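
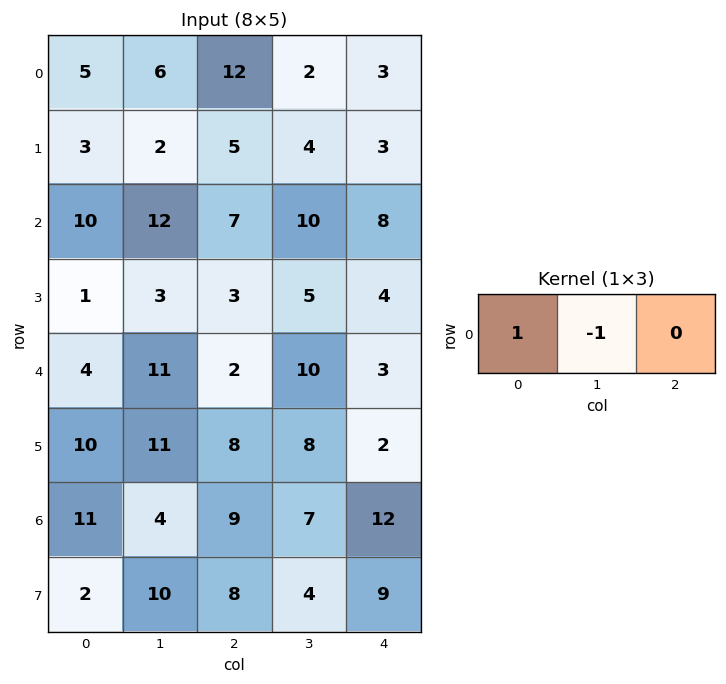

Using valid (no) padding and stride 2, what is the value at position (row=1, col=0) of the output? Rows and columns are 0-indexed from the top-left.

The receptive field on the input at this output position is [10 12 7]. Elementwise product with the kernel and sum: 10·1 + 12·-1.

-2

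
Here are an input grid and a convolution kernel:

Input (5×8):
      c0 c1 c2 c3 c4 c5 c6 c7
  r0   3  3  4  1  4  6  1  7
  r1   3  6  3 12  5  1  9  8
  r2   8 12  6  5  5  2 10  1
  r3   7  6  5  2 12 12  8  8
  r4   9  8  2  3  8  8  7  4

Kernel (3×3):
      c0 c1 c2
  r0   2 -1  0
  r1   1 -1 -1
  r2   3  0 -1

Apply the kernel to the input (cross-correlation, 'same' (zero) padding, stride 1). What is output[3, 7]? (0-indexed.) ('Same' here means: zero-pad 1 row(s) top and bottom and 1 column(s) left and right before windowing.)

The receptive field on the zero-padded input at this output position is [10 1 0 / 8 8 0 / 7 4 0]. Elementwise product with the kernel and sum: 10·2 + 1·-1 + 8·1 + 8·-1 + 0·-1 + 7·3 + 0·-1.

40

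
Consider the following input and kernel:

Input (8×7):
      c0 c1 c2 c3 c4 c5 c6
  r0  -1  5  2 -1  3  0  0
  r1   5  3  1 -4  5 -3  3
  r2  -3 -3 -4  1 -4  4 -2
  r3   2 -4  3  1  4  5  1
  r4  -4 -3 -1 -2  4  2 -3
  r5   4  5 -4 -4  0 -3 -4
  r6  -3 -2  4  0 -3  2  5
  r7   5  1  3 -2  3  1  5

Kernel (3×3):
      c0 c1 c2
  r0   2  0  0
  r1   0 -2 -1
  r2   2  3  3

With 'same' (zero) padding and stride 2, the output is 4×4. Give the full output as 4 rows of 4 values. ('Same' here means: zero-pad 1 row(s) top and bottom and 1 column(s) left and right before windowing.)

Output[0,0]: The receptive field on the zero-padded input at this output position is [0 0 0 / 0 -1 5 / 0 5 3]. Elementwise product with the kernel and sum: 0·2 + -1·-2 + 5·-1 + 0·2 + 5·3 + 3·3.
Output[0,1]: The receptive field on the zero-padded input at this output position is [0 0 0 / 5 2 -1 / 3 1 -4]. Elementwise product with the kernel and sum: 0·2 + 2·-2 + -1·-1 + 3·2 + 1·3 + -4·3.

21 -6 -8 3
3 17 25 11
38 -18 -25 -2
26 7 4 1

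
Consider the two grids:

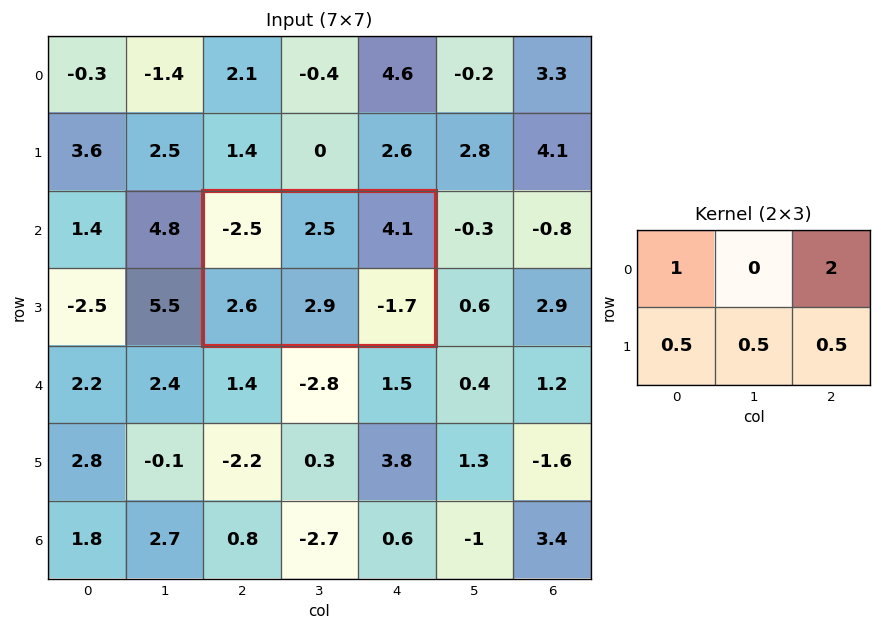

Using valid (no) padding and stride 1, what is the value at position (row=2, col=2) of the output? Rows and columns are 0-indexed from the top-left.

The receptive field on the input at this output position is [-2.5 2.5 4.1 / 2.6 2.9 -1.7]. Elementwise product with the kernel and sum: -2.5·1 + 4.1·2 + 2.6·0.5 + 2.9·0.5 + -1.7·0.5.

7.6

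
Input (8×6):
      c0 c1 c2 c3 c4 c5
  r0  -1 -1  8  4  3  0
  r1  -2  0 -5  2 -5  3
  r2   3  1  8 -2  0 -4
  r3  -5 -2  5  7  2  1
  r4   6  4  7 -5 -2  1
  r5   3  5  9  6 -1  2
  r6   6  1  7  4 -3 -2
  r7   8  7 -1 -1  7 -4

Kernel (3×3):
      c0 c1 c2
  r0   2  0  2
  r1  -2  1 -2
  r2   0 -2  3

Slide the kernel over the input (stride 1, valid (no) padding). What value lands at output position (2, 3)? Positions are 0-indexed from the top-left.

-19

The receptive field on the input at this output position is [-2 0 -4 / 7 2 1 / -5 -2 1]. Elementwise product with the kernel and sum: -2·2 + -4·2 + 7·-2 + 2·1 + 1·-2 + -2·-2 + 1·3.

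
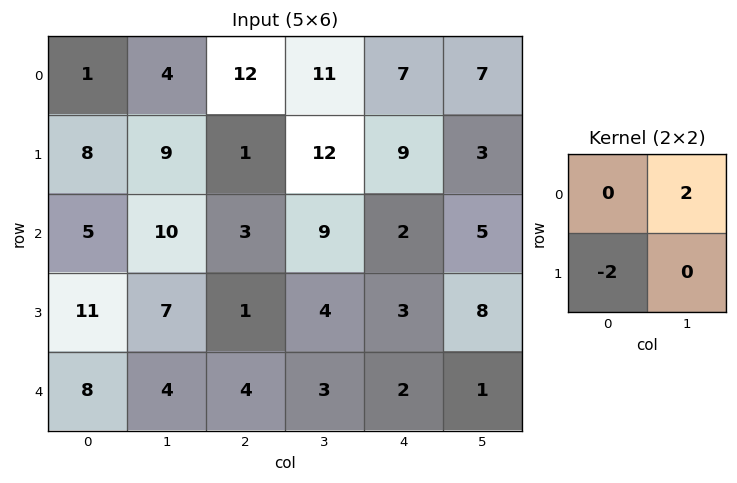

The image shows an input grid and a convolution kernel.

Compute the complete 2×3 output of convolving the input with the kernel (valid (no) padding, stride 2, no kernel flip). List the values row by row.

-8 20 -4
-2 16 4

Output[0,0]: The receptive field on the input at this output position is [1 4 / 8 9]. Elementwise product with the kernel and sum: 4·2 + 8·-2.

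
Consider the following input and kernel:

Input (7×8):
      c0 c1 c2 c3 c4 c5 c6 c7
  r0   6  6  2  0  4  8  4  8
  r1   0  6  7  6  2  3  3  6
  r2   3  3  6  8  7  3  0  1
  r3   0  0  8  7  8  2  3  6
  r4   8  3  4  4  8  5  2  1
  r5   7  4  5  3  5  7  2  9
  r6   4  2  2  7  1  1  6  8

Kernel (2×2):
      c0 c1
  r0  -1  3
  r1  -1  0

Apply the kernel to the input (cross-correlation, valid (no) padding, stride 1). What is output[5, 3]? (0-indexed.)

The receptive field on the input at this output position is [3 5 / 7 1]. Elementwise product with the kernel and sum: 3·-1 + 5·3 + 7·-1.

5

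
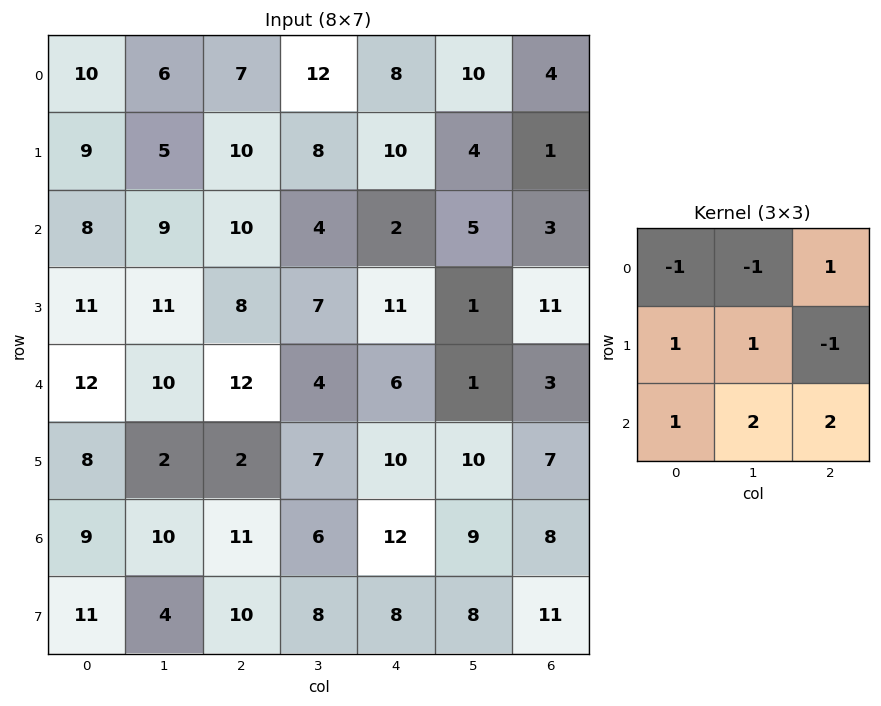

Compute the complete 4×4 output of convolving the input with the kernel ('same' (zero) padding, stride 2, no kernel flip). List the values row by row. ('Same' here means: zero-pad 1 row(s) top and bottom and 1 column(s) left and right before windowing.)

Output[0,0]: The receptive field on the zero-padded input at this output position is [0 0 0 / 0 10 6 / 0 9 5]. Elementwise product with the kernel and sum: 0·-1 + 0·-1 + 0·1 + 0·1 + 10·1 + 6·-1 + 0·1 + 9·2 + 5·2.

32 42 46 20
39 49 18 26
22 26 39 16
23 58 42 30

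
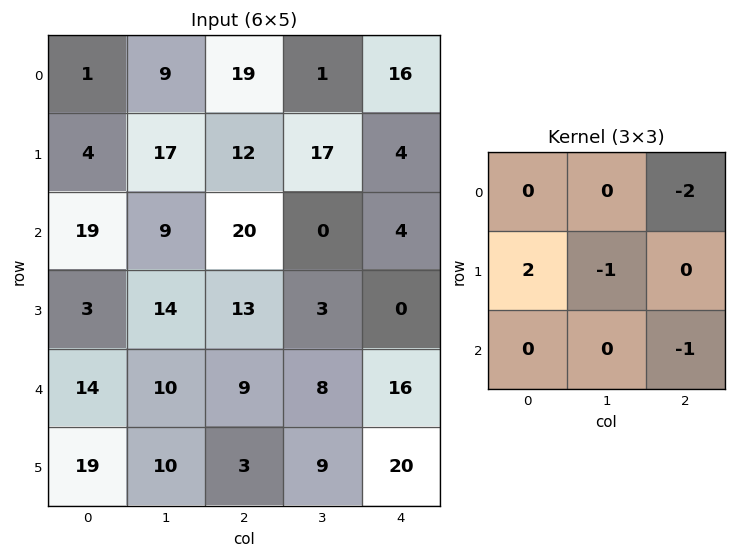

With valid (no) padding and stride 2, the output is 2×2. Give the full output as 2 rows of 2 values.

-67 -29
-57 -1

Output[0,0]: The receptive field on the input at this output position is [1 9 19 / 4 17 12 / 19 9 20]. Elementwise product with the kernel and sum: 19·-2 + 4·2 + 17·-1 + 20·-1.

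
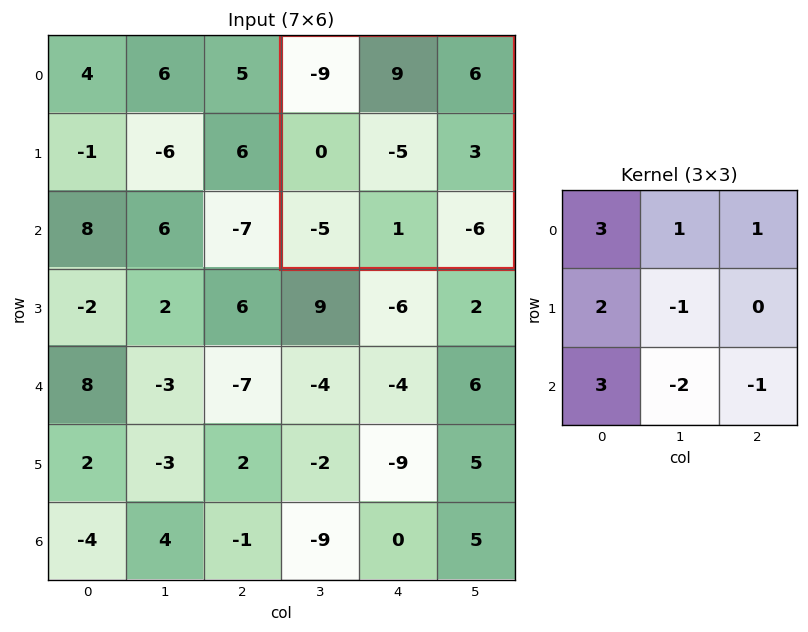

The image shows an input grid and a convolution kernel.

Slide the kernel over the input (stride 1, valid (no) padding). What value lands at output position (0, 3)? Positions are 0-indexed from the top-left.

The receptive field on the input at this output position is [-9 9 6 / 0 -5 3 / -5 1 -6]. Elementwise product with the kernel and sum: -9·3 + 9·1 + 6·1 + 0·2 + -5·-1 + -5·3 + 1·-2 + -6·-1.

-18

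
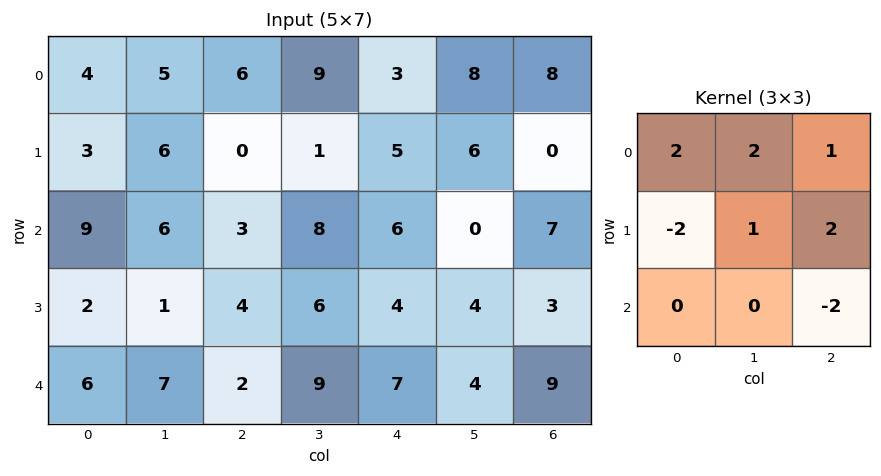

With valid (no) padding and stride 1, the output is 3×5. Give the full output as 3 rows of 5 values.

Output[0,0]: The receptive field on the input at this output position is [4 5 6 / 3 6 0 / 9 6 3]. Elementwise product with the kernel and sum: 4·2 + 5·2 + 6·1 + 3·-2 + 6·1 + 0·2 + 3·-2.
Output[0,1]: The receptive field on the input at this output position is [5 6 9 / 6 0 1 / 6 3 8]. Elementwise product with the kernel and sum: 5·2 + 6·2 + 9·1 + 6·-2 + 0·1 + 1·2 + 8·-2.

18 5 32 47 12
4 8 13 0 18
34 22 20 20 3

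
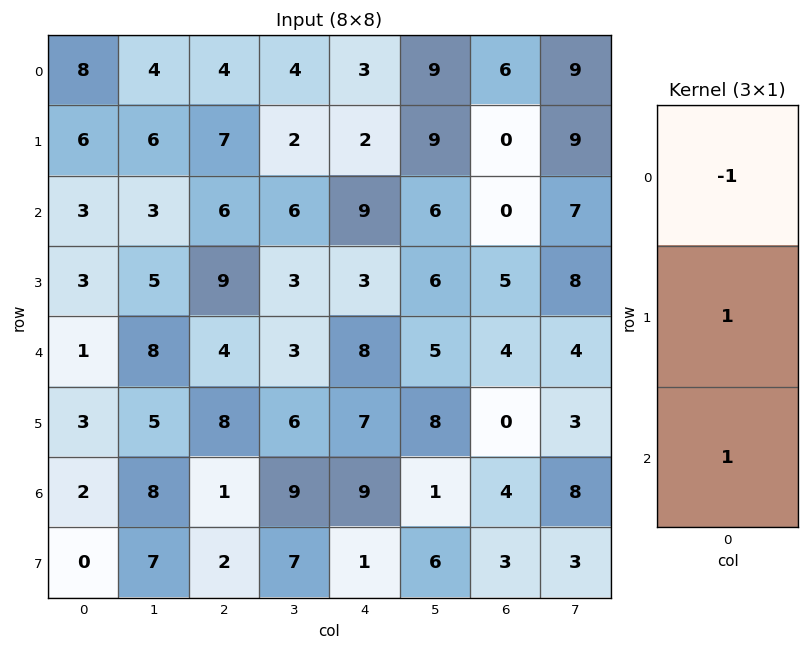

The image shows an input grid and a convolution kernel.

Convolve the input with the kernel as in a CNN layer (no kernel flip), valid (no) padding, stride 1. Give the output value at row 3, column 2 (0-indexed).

3

The receptive field on the input at this output position is [9 / 4 / 8]. Elementwise product with the kernel and sum: 9·-1 + 4·1 + 8·1.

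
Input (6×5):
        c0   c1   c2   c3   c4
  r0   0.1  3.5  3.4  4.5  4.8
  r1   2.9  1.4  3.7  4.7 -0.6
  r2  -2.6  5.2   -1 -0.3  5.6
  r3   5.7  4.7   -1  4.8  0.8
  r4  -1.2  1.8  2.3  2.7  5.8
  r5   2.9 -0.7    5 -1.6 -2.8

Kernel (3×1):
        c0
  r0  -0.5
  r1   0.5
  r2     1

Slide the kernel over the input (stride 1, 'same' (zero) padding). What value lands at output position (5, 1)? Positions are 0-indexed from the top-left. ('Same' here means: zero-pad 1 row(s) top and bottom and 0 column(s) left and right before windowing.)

-1.25

The receptive field on the zero-padded input at this output position is [1.8 / -0.7 / 0]. Elementwise product with the kernel and sum: 1.8·-0.5 + -0.7·0.5 + 0·1.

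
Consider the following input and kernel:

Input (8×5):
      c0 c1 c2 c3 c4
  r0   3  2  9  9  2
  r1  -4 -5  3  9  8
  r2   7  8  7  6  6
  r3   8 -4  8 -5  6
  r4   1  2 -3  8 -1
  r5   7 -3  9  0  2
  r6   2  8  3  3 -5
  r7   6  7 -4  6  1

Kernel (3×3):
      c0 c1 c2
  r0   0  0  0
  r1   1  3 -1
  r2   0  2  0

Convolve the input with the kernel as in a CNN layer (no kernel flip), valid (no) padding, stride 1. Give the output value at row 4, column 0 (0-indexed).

The receptive field on the input at this output position is [1 2 -3 / 7 -3 9 / 2 8 3]. Elementwise product with the kernel and sum: 7·1 + -3·3 + 9·-1 + 8·2.

5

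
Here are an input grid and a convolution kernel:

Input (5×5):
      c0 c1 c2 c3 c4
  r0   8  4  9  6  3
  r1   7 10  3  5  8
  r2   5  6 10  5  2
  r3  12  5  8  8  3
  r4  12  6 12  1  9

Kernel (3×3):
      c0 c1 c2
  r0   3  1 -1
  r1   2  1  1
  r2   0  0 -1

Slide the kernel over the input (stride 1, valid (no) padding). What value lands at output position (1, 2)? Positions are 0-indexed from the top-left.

30

The receptive field on the input at this output position is [3 5 8 / 10 5 2 / 8 8 3]. Elementwise product with the kernel and sum: 3·3 + 5·1 + 8·-1 + 10·2 + 5·1 + 2·1 + 3·-1.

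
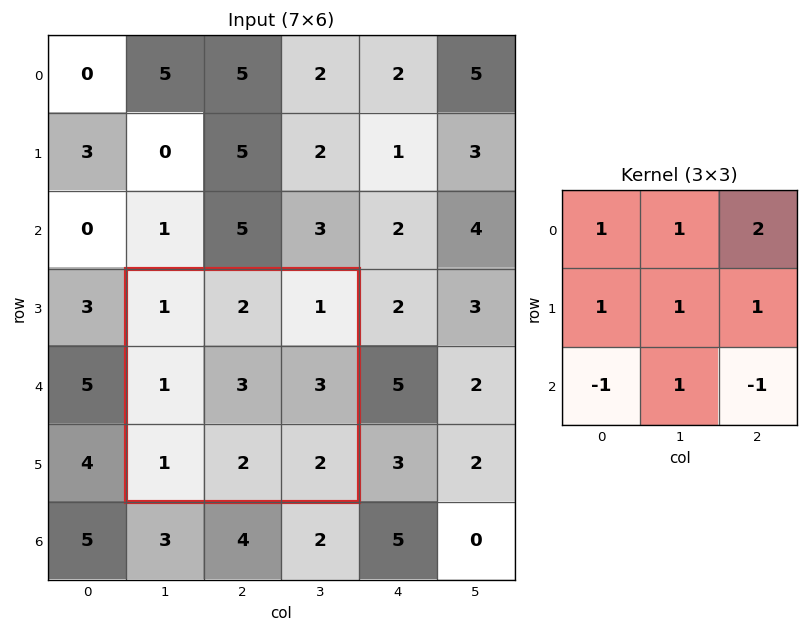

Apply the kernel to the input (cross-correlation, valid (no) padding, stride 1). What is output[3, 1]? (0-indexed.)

The receptive field on the input at this output position is [1 2 1 / 1 3 3 / 1 2 2]. Elementwise product with the kernel and sum: 1·1 + 2·1 + 1·2 + 1·1 + 3·1 + 3·1 + 1·-1 + 2·1 + 2·-1.

11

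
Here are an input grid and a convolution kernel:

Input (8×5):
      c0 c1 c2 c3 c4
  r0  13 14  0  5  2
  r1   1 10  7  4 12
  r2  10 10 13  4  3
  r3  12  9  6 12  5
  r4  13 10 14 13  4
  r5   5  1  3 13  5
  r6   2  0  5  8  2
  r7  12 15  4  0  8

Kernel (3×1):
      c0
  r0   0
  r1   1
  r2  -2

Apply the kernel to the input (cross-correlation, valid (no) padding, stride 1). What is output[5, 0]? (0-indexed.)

-22

The receptive field on the input at this output position is [5 / 2 / 12]. Elementwise product with the kernel and sum: 2·1 + 12·-2.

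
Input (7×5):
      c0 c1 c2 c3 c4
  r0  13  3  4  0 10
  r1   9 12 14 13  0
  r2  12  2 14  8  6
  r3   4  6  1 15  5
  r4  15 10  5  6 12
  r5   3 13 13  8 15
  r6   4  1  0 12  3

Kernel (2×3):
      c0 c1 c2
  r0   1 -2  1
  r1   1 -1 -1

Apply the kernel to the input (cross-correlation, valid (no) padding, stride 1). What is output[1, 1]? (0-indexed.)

-23

The receptive field on the input at this output position is [12 14 13 / 2 14 8]. Elementwise product with the kernel and sum: 12·1 + 14·-2 + 13·1 + 2·1 + 14·-1 + 8·-1.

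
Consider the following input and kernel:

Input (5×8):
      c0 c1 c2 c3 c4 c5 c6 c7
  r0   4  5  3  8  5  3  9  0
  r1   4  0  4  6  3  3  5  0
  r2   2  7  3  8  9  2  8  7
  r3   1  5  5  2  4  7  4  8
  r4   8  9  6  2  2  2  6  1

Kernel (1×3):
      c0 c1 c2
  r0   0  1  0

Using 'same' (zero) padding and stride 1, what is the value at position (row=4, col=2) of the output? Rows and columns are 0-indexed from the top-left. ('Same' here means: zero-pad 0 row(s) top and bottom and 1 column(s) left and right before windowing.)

The receptive field on the zero-padded input at this output position is [9 6 2]. Elementwise product with the kernel and sum: 6·1.

6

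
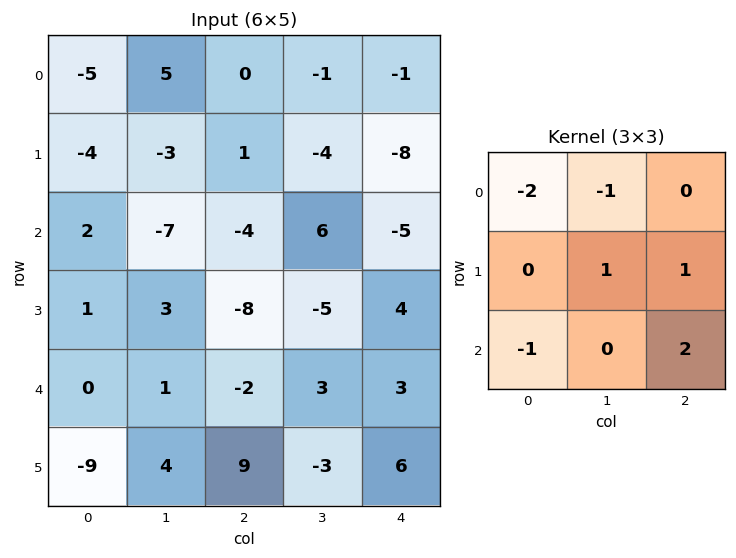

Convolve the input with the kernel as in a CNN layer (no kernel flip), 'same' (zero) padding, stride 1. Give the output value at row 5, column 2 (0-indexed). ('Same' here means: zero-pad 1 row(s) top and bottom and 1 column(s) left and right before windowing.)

6

The receptive field on the zero-padded input at this output position is [1 -2 3 / 4 9 -3 / 0 0 0]. Elementwise product with the kernel and sum: 1·-2 + -2·-1 + 9·1 + -3·1 + 0·-1 + 0·2.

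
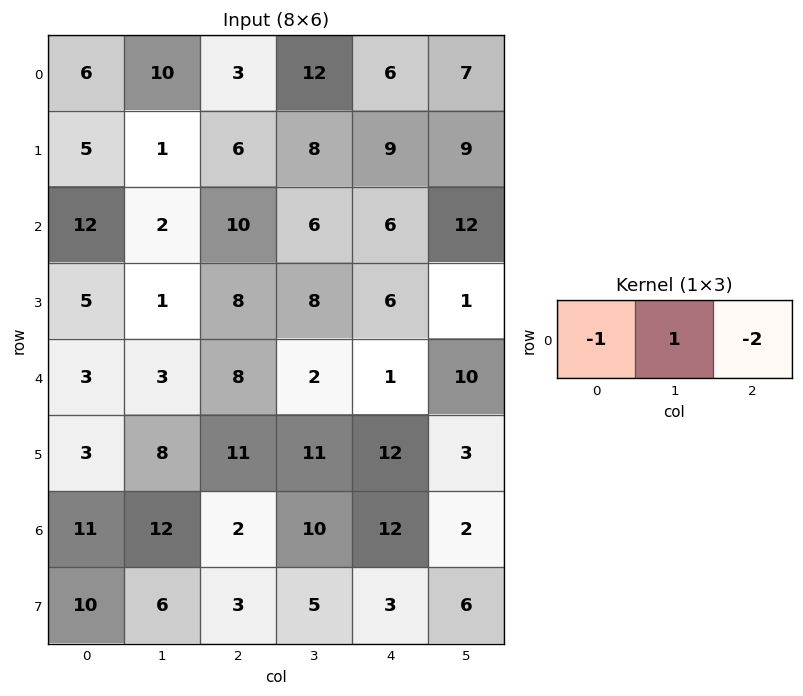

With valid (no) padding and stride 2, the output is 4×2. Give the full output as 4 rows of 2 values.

Output[0,0]: The receptive field on the input at this output position is [6 10 3]. Elementwise product with the kernel and sum: 6·-1 + 10·1 + 3·-2.
Output[0,1]: The receptive field on the input at this output position is [3 12 6]. Elementwise product with the kernel and sum: 3·-1 + 12·1 + 6·-2.

-2 -3
-30 -16
-16 -8
-3 -16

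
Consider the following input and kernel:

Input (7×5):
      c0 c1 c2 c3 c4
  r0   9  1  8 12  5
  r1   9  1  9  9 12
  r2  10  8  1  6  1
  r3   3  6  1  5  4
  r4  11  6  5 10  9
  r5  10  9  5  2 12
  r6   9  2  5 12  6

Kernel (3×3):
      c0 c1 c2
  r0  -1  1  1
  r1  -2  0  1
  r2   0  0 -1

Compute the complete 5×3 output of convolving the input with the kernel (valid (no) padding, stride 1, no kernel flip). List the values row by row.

-10 20 2
-19 2 7
-11 -18 -1
-18 -4 -5
-20 -19 10

Output[0,0]: The receptive field on the input at this output position is [9 1 8 / 9 1 9 / 10 8 1]. Elementwise product with the kernel and sum: 9·-1 + 1·1 + 8·1 + 9·-2 + 9·1 + 1·-1.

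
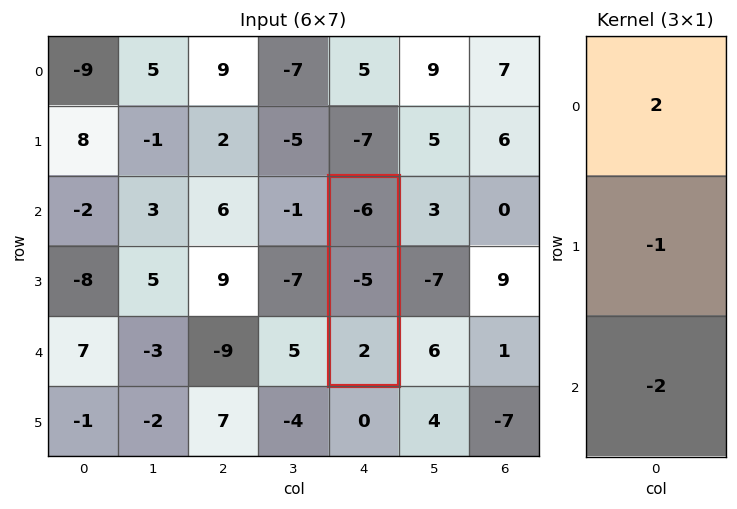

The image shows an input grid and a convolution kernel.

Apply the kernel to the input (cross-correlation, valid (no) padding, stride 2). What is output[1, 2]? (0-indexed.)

The receptive field on the input at this output position is [-6 / -5 / 2]. Elementwise product with the kernel and sum: -6·2 + -5·-1 + 2·-2.

-11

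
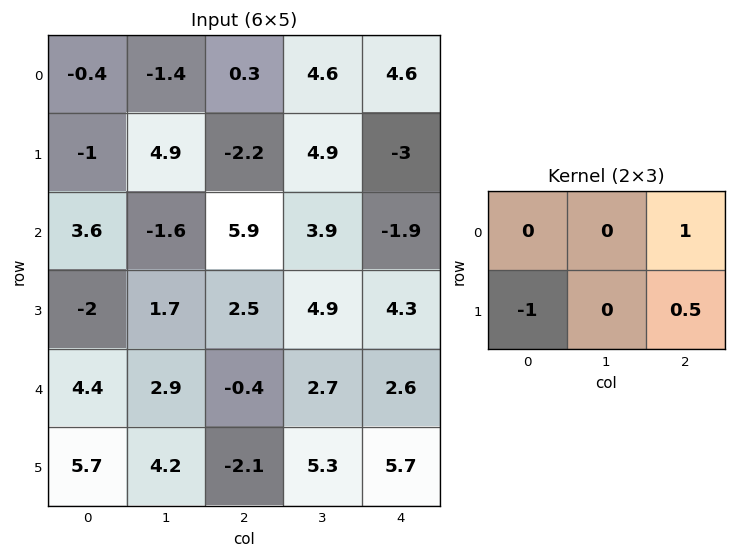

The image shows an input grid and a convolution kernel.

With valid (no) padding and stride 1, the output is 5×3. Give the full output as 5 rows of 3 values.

Output[0,0]: The receptive field on the input at this output position is [-0.4 -1.4 0.3 / -1 4.9 -2.2]. Elementwise product with the kernel and sum: 0.3·1 + -1·-1 + -2.2·0.5.
Output[0,1]: The receptive field on the input at this output position is [-1.4 0.3 4.6 / 4.9 -2.2 4.9]. Elementwise product with the kernel and sum: 4.6·1 + 4.9·-1 + 4.9·0.5.

0.2 2.15 5.3
-2.85 8.45 -9.85
9.15 4.65 -2.25
-2.1 3.35 6
-7.15 1.15 7.55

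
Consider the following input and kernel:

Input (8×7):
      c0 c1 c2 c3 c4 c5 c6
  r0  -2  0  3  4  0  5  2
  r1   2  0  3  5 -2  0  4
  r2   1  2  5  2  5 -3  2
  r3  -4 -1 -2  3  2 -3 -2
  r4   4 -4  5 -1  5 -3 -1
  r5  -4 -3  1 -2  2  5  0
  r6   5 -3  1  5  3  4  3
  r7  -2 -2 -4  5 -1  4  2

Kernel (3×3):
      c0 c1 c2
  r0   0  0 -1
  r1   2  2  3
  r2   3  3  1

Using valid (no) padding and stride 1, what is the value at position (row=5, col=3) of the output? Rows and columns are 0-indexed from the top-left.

39

The receptive field on the input at this output position is [-2 2 5 / 5 3 4 / 5 -1 4]. Elementwise product with the kernel and sum: 5·-1 + 5·2 + 3·2 + 4·3 + 5·3 + -1·3 + 4·1.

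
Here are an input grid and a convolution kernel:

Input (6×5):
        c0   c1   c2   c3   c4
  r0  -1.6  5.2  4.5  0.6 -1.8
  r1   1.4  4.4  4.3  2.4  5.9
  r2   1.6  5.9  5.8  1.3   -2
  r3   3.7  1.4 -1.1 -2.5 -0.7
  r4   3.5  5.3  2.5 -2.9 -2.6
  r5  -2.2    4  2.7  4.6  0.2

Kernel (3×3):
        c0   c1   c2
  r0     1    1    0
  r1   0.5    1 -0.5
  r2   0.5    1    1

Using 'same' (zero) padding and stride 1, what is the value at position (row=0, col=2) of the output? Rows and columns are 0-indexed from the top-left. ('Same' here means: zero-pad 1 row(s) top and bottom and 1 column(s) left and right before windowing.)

15.7

The receptive field on the zero-padded input at this output position is [0 0 0 / 5.2 4.5 0.6 / 4.4 4.3 2.4]. Elementwise product with the kernel and sum: 0·1 + 0·1 + 5.2·0.5 + 4.5·1 + 0.6·-0.5 + 4.4·0.5 + 4.3·1 + 2.4·1.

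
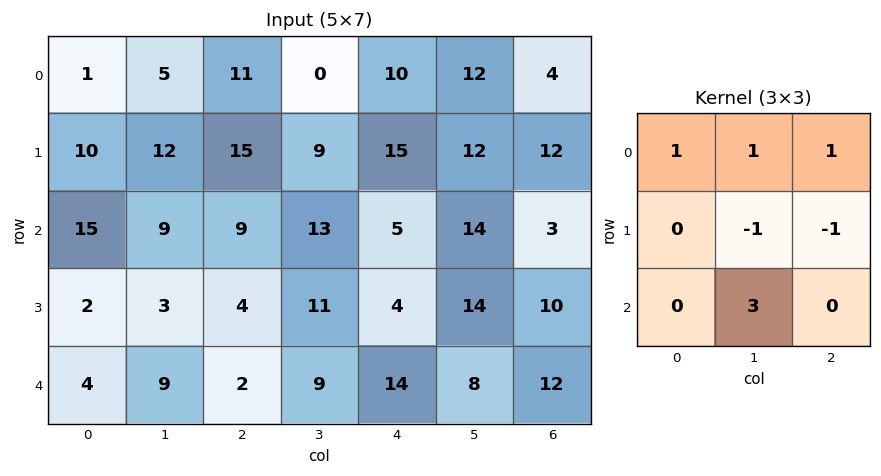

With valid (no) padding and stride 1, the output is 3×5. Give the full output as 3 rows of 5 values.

Output[0,0]: The receptive field on the input at this output position is [1 5 11 / 10 12 15 / 15 9 9]. Elementwise product with the kernel and sum: 1·1 + 5·1 + 11·1 + 12·-1 + 15·-1 + 9·3.
Output[0,1]: The receptive field on the input at this output position is [5 11 0 / 12 15 9 / 9 9 13]. Elementwise product with the kernel and sum: 5·1 + 11·1 + 0·1 + 15·-1 + 9·-1 + 9·3.

17 19 36 10 44
28 26 54 29 64
53 22 39 56 22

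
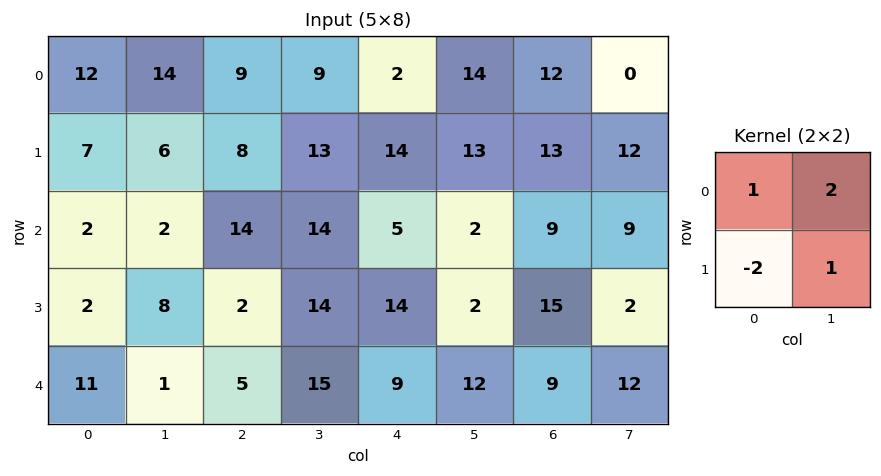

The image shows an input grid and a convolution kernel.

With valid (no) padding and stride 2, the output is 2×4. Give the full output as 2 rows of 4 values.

32 24 15 -2
10 52 -17 -1

Output[0,0]: The receptive field on the input at this output position is [12 14 / 7 6]. Elementwise product with the kernel and sum: 12·1 + 14·2 + 7·-2 + 6·1.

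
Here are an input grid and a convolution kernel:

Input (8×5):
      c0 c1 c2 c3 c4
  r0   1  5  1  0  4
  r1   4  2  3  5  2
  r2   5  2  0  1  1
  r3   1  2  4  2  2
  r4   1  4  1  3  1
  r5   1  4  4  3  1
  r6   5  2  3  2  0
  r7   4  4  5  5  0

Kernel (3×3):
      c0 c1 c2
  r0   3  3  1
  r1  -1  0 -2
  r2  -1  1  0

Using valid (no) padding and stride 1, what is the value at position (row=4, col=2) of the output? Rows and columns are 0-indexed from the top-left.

6

The receptive field on the input at this output position is [1 3 1 / 4 3 1 / 3 2 0]. Elementwise product with the kernel and sum: 1·3 + 3·3 + 1·1 + 4·-1 + 1·-2 + 3·-1 + 2·1.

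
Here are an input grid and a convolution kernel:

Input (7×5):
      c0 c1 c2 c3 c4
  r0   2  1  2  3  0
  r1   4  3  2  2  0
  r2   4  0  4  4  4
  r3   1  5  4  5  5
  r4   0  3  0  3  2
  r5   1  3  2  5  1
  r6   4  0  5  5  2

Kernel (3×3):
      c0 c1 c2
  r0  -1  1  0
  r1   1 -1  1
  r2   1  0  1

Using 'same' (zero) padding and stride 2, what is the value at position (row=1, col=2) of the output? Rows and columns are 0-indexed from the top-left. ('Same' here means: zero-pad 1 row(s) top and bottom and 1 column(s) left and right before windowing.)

The receptive field on the zero-padded input at this output position is [2 0 0 / 4 4 0 / 5 5 0]. Elementwise product with the kernel and sum: 2·-1 + 0·1 + 4·1 + 4·-1 + 0·1 + 5·1 + 0·1.

3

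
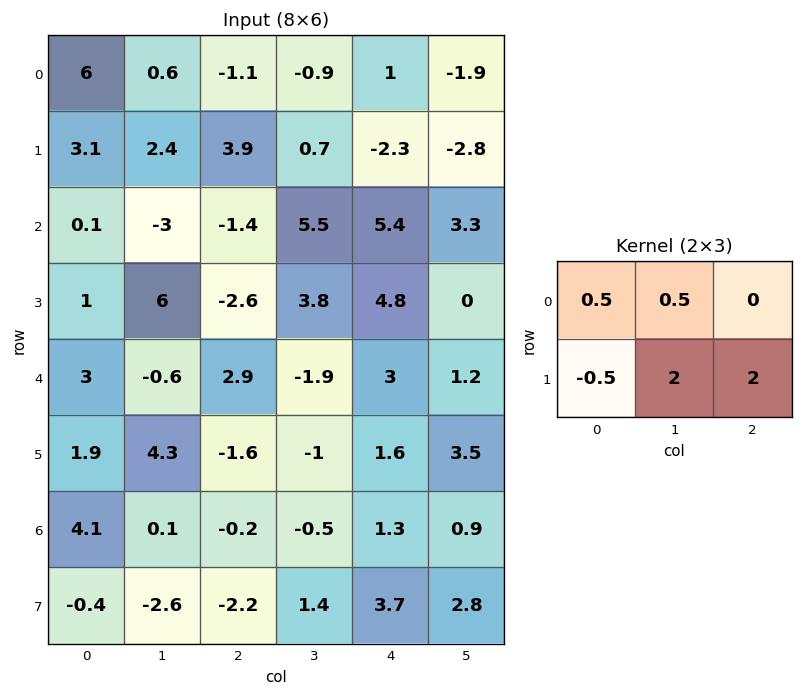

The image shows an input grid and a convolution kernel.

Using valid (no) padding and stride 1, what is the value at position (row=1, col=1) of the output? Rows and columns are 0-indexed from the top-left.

The receptive field on the input at this output position is [2.4 3.9 0.7 / -3 -1.4 5.5]. Elementwise product with the kernel and sum: 2.4·0.5 + 3.9·0.5 + -3·-0.5 + -1.4·2 + 5.5·2.

12.85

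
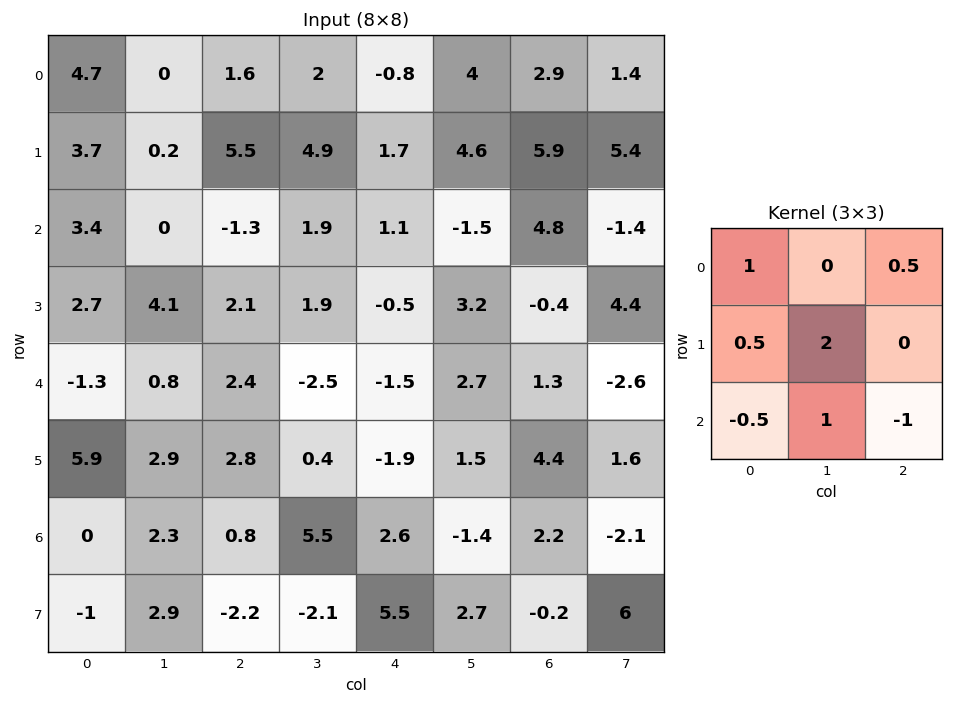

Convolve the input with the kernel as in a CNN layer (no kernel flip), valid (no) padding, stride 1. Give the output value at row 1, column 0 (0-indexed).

The receptive field on the input at this output position is [3.7 0.2 5.5 / 3.4 0 -1.3 / 2.7 4.1 2.1]. Elementwise product with the kernel and sum: 3.7·1 + 5.5·0.5 + 3.4·0.5 + 0·2 + 2.7·-0.5 + 4.1·1 + 2.1·-1.

8.8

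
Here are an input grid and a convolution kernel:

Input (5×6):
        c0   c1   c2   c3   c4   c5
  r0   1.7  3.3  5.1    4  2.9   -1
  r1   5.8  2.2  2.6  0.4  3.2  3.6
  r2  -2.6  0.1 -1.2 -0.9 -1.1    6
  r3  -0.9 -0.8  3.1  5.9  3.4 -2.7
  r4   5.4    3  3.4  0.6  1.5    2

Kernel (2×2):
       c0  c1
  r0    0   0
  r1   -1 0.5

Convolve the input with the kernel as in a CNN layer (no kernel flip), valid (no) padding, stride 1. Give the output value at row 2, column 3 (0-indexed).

The receptive field on the input at this output position is [-0.9 -1.1 / 5.9 3.4]. Elementwise product with the kernel and sum: 5.9·-1 + 3.4·0.5.

-4.2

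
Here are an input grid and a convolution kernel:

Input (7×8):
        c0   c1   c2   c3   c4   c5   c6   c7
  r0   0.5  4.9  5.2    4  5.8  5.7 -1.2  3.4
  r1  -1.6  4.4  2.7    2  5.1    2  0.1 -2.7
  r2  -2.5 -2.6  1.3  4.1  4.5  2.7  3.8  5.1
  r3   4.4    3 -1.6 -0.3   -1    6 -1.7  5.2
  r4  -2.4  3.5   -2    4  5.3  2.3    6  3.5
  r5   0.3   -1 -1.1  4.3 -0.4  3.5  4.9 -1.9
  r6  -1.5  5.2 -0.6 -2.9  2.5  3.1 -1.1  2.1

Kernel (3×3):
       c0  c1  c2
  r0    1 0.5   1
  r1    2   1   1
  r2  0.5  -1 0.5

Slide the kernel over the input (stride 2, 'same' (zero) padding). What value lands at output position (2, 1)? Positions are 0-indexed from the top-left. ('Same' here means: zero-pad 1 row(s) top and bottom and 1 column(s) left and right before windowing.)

The receptive field on the zero-padded input at this output position is [3 -1.6 -0.3 / 3.5 -2 4 / -1 -1.1 4.3]. Elementwise product with the kernel and sum: 3·1 + -1.6·0.5 + -0.3·1 + 3.5·2 + -2·1 + 4·1 + -1·0.5 + -1.1·-1 + 4.3·0.5.

13.65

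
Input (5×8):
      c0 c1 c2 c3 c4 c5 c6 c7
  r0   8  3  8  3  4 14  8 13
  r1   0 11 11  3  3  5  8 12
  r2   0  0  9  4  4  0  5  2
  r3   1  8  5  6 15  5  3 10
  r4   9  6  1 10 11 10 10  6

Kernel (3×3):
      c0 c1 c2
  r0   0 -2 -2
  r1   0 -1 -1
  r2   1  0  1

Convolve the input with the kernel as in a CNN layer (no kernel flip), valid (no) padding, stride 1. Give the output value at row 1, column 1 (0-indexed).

-27

The receptive field on the input at this output position is [11 11 3 / 0 9 4 / 8 5 6]. Elementwise product with the kernel and sum: 11·-2 + 3·-2 + 9·-1 + 4·-1 + 8·1 + 6·1.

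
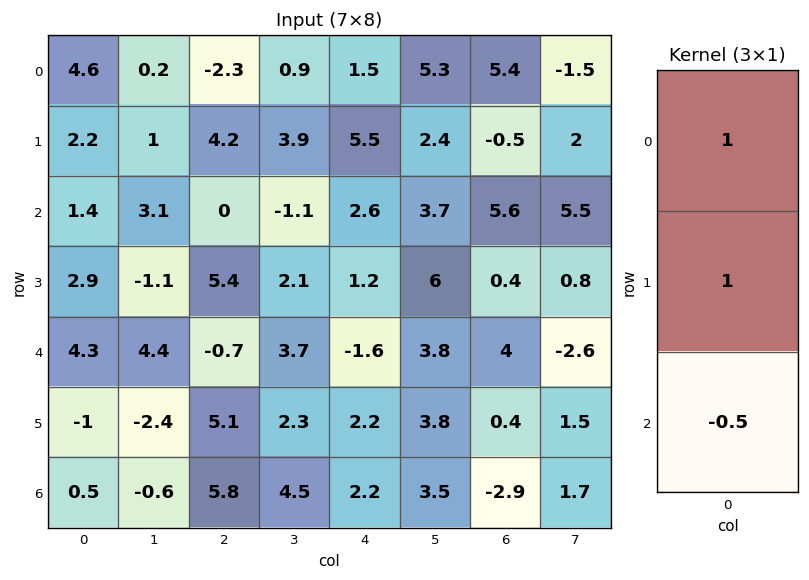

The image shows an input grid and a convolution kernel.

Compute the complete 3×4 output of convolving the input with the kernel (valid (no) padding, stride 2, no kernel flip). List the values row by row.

6.1 1.9 5.7 2.1
2.15 5.75 4.6 4
3.05 1.5 -0.5 5.85

Output[0,0]: The receptive field on the input at this output position is [4.6 / 2.2 / 1.4]. Elementwise product with the kernel and sum: 4.6·1 + 2.2·1 + 1.4·-0.5.
Output[0,1]: The receptive field on the input at this output position is [-2.3 / 4.2 / 0]. Elementwise product with the kernel and sum: -2.3·1 + 4.2·1 + 0·-0.5.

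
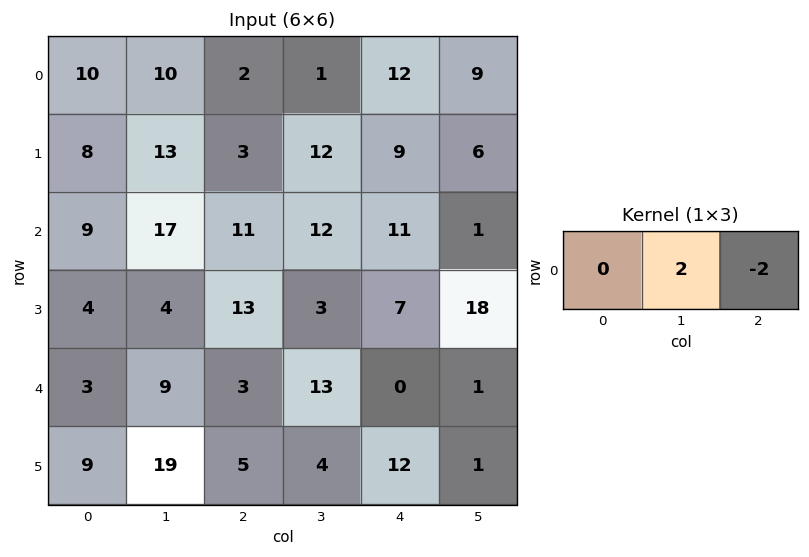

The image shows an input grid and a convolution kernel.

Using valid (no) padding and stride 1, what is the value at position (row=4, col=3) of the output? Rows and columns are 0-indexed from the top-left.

-2

The receptive field on the input at this output position is [13 0 1]. Elementwise product with the kernel and sum: 0·2 + 1·-2.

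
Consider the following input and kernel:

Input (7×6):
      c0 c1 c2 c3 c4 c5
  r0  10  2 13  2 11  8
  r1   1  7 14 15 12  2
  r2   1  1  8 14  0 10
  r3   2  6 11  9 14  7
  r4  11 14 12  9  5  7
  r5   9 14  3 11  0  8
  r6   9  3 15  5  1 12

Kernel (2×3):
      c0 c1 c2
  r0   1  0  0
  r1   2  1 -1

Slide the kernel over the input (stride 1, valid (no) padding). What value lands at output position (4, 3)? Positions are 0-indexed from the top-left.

The receptive field on the input at this output position is [9 5 7 / 11 0 8]. Elementwise product with the kernel and sum: 9·1 + 11·2 + 0·1 + 8·-1.

23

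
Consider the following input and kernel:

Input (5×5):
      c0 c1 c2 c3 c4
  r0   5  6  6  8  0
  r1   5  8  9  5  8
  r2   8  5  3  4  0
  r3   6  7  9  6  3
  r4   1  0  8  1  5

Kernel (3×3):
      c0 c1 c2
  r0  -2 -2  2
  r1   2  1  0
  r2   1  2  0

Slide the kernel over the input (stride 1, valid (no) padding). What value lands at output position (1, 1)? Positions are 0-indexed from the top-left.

14

The receptive field on the input at this output position is [8 9 5 / 5 3 4 / 7 9 6]. Elementwise product with the kernel and sum: 8·-2 + 9·-2 + 5·2 + 5·2 + 3·1 + 7·1 + 9·2.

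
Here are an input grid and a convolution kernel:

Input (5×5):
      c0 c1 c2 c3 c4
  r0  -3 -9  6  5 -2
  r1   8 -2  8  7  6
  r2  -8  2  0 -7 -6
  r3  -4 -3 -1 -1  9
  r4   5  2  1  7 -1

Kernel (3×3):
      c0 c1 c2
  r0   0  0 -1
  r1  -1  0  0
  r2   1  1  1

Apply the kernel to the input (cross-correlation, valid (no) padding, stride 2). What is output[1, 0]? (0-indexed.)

12

The receptive field on the input at this output position is [-8 2 0 / -4 -3 -1 / 5 2 1]. Elementwise product with the kernel and sum: 0·-1 + -4·-1 + 5·1 + 2·1 + 1·1.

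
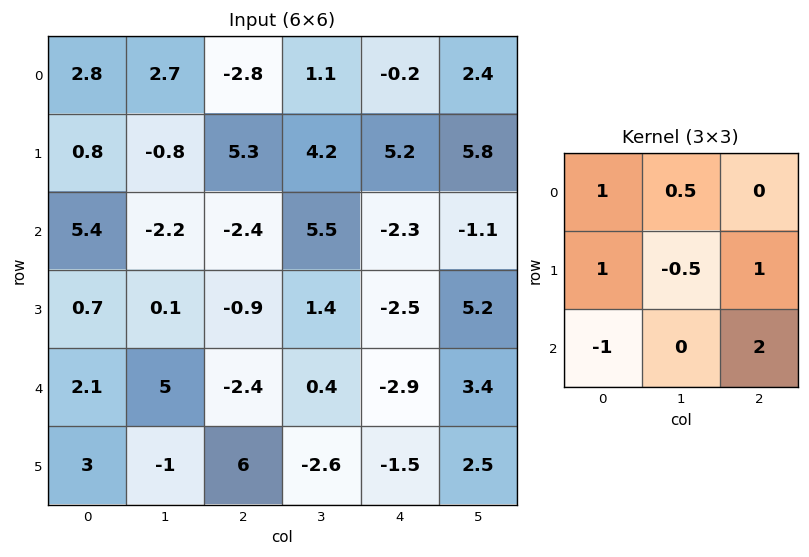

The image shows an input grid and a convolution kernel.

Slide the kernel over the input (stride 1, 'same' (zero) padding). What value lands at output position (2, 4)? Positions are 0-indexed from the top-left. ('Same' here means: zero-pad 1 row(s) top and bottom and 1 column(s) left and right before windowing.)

21.35

The receptive field on the zero-padded input at this output position is [4.2 5.2 5.8 / 5.5 -2.3 -1.1 / 1.4 -2.5 5.2]. Elementwise product with the kernel and sum: 4.2·1 + 5.2·0.5 + 5.5·1 + -2.3·-0.5 + -1.1·1 + 1.4·-1 + 5.2·2.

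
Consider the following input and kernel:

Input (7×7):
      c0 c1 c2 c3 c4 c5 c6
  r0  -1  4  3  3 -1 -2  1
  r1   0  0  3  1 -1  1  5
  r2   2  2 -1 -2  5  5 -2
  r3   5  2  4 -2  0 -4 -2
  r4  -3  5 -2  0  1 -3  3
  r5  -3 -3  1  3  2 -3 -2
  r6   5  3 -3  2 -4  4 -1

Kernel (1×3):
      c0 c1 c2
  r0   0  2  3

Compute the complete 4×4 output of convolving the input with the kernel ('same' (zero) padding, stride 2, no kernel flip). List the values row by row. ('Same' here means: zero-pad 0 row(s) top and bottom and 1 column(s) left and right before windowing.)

10 15 -8 2
10 -8 25 -4
9 -4 -7 6
19 0 4 -2

Output[0,0]: The receptive field on the zero-padded input at this output position is [0 -1 4]. Elementwise product with the kernel and sum: -1·2 + 4·3.
Output[0,1]: The receptive field on the zero-padded input at this output position is [4 3 3]. Elementwise product with the kernel and sum: 3·2 + 3·3.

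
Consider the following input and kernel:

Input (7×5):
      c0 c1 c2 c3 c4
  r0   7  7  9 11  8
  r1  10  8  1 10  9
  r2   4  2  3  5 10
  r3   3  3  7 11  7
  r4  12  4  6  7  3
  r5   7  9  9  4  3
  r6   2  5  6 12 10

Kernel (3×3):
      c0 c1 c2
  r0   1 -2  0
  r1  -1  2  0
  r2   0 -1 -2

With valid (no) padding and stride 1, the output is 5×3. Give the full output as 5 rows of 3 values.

-9 -30 -19
-23 -19 -37
-13 -13 -5
-34 -20 -17
-2 -29 -41

Output[0,0]: The receptive field on the input at this output position is [7 7 9 / 10 8 1 / 4 2 3]. Elementwise product with the kernel and sum: 7·1 + 7·-2 + 10·-1 + 8·2 + 2·-1 + 3·-2.
Output[0,1]: The receptive field on the input at this output position is [7 9 11 / 8 1 10 / 2 3 5]. Elementwise product with the kernel and sum: 7·1 + 9·-2 + 8·-1 + 1·2 + 3·-1 + 5·-2.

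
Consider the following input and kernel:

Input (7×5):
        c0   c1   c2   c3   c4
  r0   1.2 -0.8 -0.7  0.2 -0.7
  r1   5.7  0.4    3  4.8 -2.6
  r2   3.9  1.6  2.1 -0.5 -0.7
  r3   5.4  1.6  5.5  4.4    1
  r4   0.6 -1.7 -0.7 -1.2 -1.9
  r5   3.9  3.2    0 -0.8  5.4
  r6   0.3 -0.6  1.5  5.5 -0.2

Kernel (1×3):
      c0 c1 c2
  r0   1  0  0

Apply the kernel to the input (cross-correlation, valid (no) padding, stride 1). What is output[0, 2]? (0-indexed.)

-0.7

The receptive field on the input at this output position is [-0.7 0.2 -0.7]. Elementwise product with the kernel and sum: -0.7·1.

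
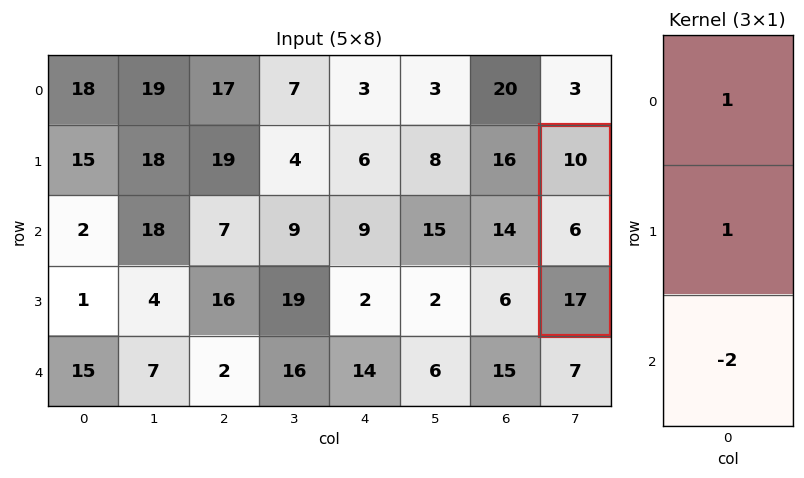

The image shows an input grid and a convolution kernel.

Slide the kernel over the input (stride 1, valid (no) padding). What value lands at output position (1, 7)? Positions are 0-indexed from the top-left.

The receptive field on the input at this output position is [10 / 6 / 17]. Elementwise product with the kernel and sum: 10·1 + 6·1 + 17·-2.

-18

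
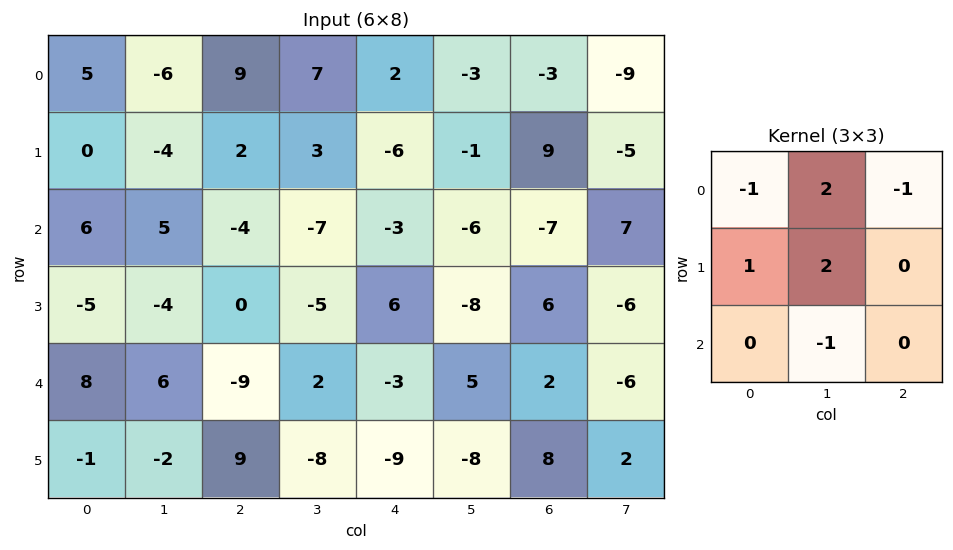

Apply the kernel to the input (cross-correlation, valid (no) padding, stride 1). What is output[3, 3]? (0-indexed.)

30

The receptive field on the input at this output position is [-5 6 -8 / 2 -3 5 / -8 -9 -8]. Elementwise product with the kernel and sum: -5·-1 + 6·2 + -8·-1 + 2·1 + -3·2 + -9·-1.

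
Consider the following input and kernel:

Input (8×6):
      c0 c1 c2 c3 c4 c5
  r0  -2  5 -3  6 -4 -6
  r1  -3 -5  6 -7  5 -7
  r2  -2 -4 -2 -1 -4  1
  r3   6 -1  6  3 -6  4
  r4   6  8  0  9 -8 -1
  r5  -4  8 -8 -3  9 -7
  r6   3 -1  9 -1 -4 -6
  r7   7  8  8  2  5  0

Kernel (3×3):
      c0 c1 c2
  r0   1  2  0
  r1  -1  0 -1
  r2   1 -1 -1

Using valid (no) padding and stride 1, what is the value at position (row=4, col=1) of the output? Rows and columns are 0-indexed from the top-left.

-6

The receptive field on the input at this output position is [8 0 9 / 8 -8 -3 / -1 9 -1]. Elementwise product with the kernel and sum: 8·1 + 0·2 + 8·-1 + -3·-1 + -1·1 + 9·-1 + -1·-1.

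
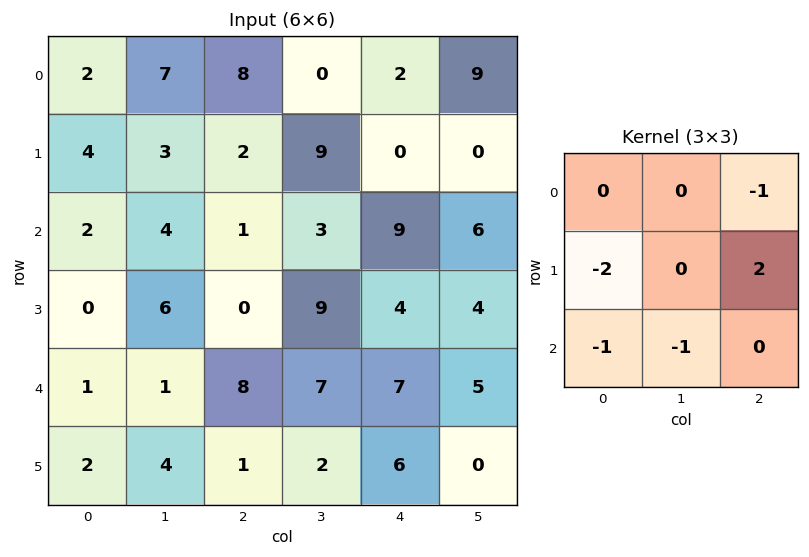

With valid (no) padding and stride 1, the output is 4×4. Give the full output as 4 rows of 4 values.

Output[0,0]: The receptive field on the input at this output position is [2 7 8 / 4 3 2 / 2 4 1]. Elementwise product with the kernel and sum: 8·-1 + 4·-2 + 2·2 + 2·-1 + 4·-1.

-18 7 -10 -39
-10 -17 7 -7
-3 -6 -16 -30
8 -2 -9 -16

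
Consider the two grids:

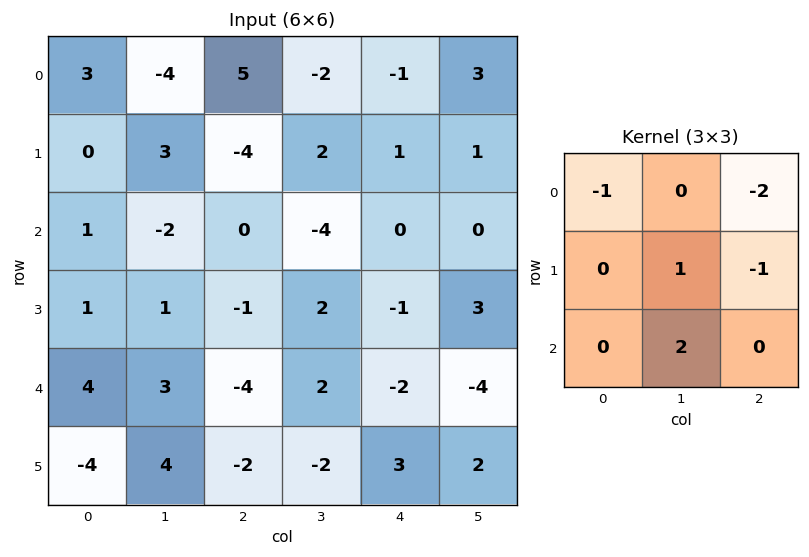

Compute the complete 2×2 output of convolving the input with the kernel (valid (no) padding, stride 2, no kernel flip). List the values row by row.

-10 -10
7 7

Output[0,0]: The receptive field on the input at this output position is [3 -4 5 / 0 3 -4 / 1 -2 0]. Elementwise product with the kernel and sum: 3·-1 + 5·-2 + 3·1 + -4·-1 + -2·2.
Output[0,1]: The receptive field on the input at this output position is [5 -2 -1 / -4 2 1 / 0 -4 0]. Elementwise product with the kernel and sum: 5·-1 + -1·-2 + 2·1 + 1·-1 + -4·2.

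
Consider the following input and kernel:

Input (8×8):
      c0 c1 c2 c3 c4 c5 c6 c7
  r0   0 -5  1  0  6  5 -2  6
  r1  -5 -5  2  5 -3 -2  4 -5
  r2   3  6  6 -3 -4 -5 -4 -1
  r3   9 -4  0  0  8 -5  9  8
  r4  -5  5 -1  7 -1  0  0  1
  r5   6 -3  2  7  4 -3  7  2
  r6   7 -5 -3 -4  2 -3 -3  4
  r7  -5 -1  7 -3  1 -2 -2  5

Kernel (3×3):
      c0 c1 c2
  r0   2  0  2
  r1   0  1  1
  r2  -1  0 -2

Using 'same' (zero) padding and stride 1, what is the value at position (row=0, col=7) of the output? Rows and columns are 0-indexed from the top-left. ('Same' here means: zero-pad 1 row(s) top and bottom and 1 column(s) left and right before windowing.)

2

The receptive field on the zero-padded input at this output position is [0 0 0 / -2 6 0 / 4 -5 0]. Elementwise product with the kernel and sum: 0·2 + 0·2 + 6·1 + 0·1 + 4·-1 + 0·-2.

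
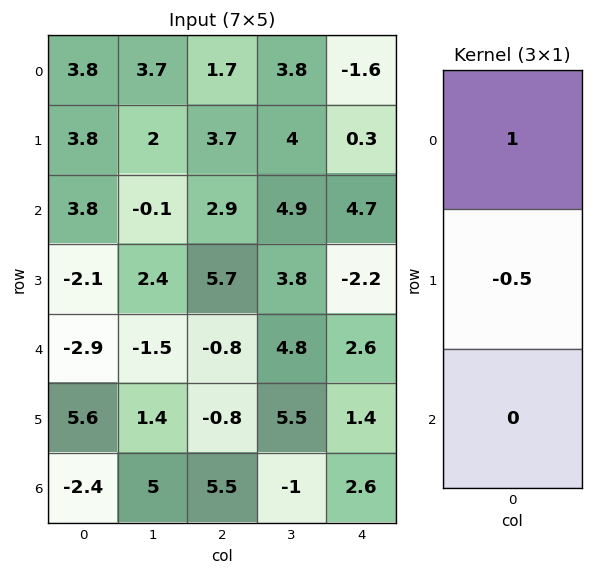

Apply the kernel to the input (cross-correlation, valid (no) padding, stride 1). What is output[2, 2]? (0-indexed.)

The receptive field on the input at this output position is [2.9 / 5.7 / -0.8]. Elementwise product with the kernel and sum: 2.9·1 + 5.7·-0.5.

0.05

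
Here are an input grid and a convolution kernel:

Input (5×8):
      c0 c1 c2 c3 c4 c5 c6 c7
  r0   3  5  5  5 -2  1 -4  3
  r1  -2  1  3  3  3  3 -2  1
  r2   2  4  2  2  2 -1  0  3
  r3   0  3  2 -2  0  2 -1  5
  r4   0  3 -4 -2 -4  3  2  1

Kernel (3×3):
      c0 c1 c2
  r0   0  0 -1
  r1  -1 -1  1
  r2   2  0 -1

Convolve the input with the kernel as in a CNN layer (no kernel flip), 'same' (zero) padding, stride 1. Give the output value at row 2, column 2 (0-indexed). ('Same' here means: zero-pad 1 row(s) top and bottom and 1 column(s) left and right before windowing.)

The receptive field on the zero-padded input at this output position is [1 3 3 / 4 2 2 / 3 2 -2]. Elementwise product with the kernel and sum: 3·-1 + 4·-1 + 2·-1 + 2·1 + 3·2 + -2·-1.

1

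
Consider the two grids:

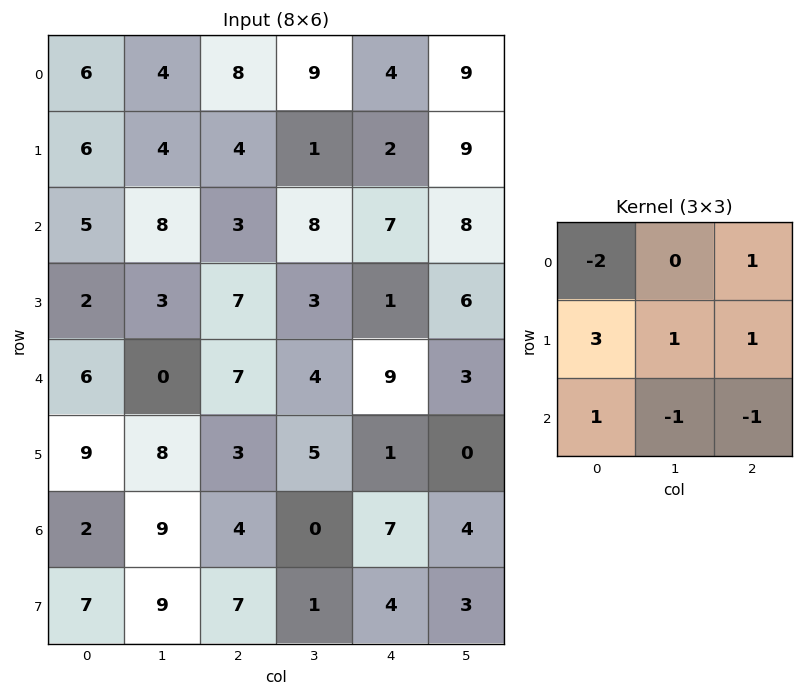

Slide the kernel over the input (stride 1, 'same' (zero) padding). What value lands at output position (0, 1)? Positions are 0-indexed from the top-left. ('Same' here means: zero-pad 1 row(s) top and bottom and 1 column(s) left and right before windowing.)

28

The receptive field on the zero-padded input at this output position is [0 0 0 / 6 4 8 / 6 4 4]. Elementwise product with the kernel and sum: 0·-2 + 0·1 + 6·3 + 4·1 + 8·1 + 6·1 + 4·-1 + 4·-1.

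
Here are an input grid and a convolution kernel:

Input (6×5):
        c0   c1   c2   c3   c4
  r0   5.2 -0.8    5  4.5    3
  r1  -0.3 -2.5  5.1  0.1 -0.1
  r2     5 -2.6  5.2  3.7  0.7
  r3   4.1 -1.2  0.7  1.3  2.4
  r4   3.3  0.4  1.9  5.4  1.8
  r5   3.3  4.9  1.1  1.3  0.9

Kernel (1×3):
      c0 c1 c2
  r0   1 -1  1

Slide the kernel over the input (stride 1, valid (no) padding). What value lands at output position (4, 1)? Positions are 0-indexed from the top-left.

The receptive field on the input at this output position is [0.4 1.9 5.4]. Elementwise product with the kernel and sum: 0.4·1 + 1.9·-1 + 5.4·1.

3.9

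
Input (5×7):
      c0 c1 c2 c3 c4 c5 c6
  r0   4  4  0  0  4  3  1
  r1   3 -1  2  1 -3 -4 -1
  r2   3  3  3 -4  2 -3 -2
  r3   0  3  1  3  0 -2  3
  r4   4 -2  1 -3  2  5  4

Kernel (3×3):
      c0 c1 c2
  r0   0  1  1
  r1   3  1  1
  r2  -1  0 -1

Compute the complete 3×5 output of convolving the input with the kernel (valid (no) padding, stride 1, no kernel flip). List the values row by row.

Output[0,0]: The receptive field on the input at this output position is [4 4 0 / 3 -1 2 / 3 3 3]. Elementwise product with the kernel and sum: 4·1 + 0·1 + 3·3 + -1·1 + 2·1 + 3·-1 + 3·-1.

8 1 3 10 -10
15 5 4 -21 -7
5 17 1 4 -10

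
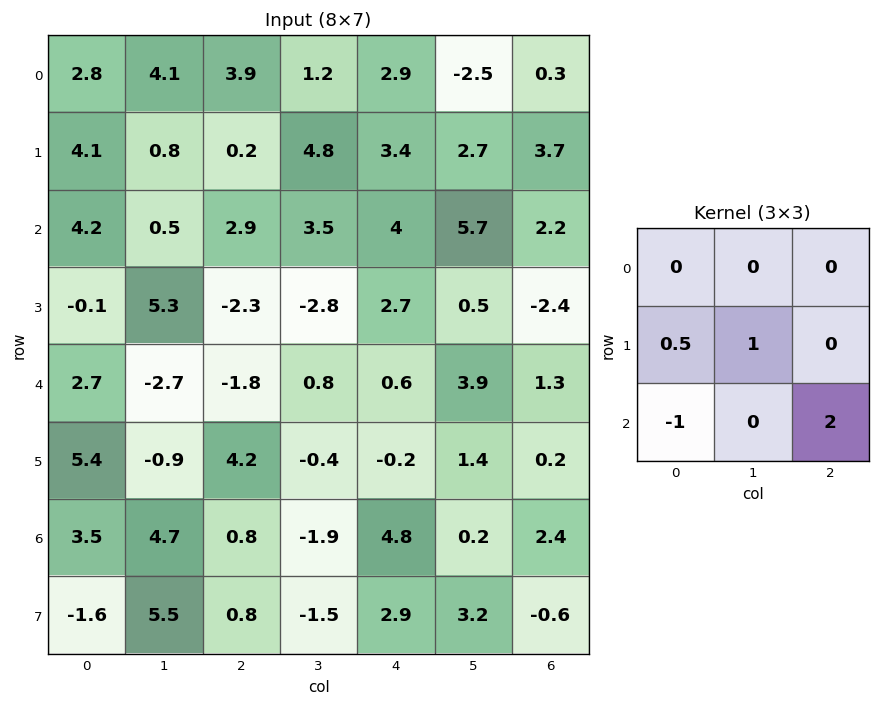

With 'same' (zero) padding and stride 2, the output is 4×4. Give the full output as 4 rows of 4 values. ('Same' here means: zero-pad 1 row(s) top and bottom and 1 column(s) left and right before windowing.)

Output[0,0]: The receptive field on the zero-padded input at this output position is [0 0 0 / 0 2.8 4.1 / 0 4.1 0.8]. Elementwise product with the kernel and sum: 0·0.5 + 2.8·1 + 0·-1 + 0.8·2.

4.4 14.75 4.1 -3.65
14.8 -7.75 9.55 4.55
0.9 -3.05 4.2 1.85
14.5 -5.35 11.75 -0.7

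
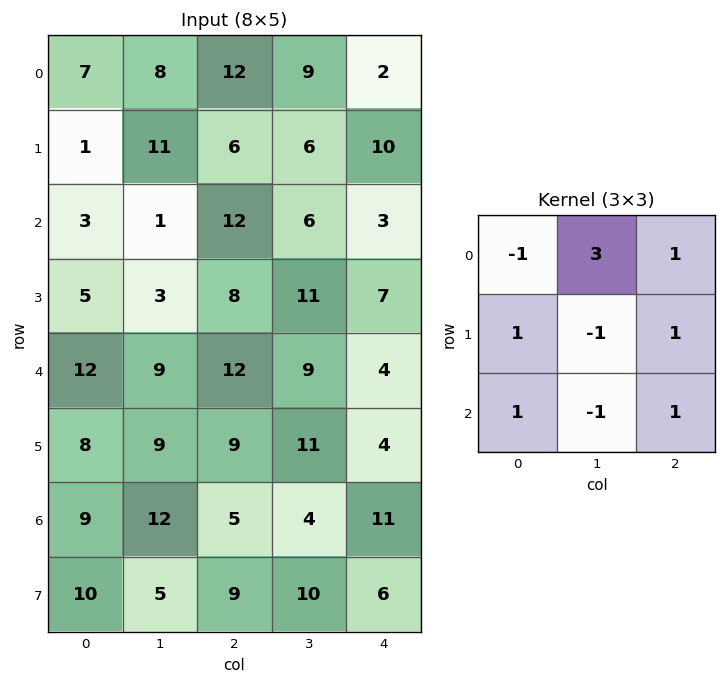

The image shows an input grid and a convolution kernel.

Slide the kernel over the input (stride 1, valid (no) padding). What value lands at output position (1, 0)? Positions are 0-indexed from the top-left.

The receptive field on the input at this output position is [1 11 6 / 3 1 12 / 5 3 8]. Elementwise product with the kernel and sum: 1·-1 + 11·3 + 6·1 + 3·1 + 1·-1 + 12·1 + 5·1 + 3·-1 + 8·1.

62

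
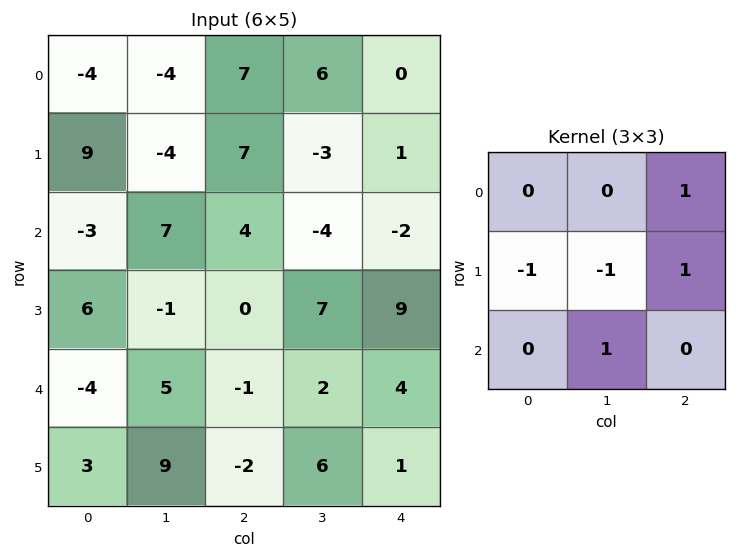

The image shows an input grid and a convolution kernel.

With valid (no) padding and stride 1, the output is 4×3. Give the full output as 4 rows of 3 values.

Output[0,0]: The receptive field on the input at this output position is [-4 -4 7 / 9 -4 7 / -3 7 4]. Elementwise product with the kernel and sum: 7·1 + 9·-1 + -4·-1 + 7·1 + 7·1.

16 4 -7
6 -18 6
4 3 2
7 3 18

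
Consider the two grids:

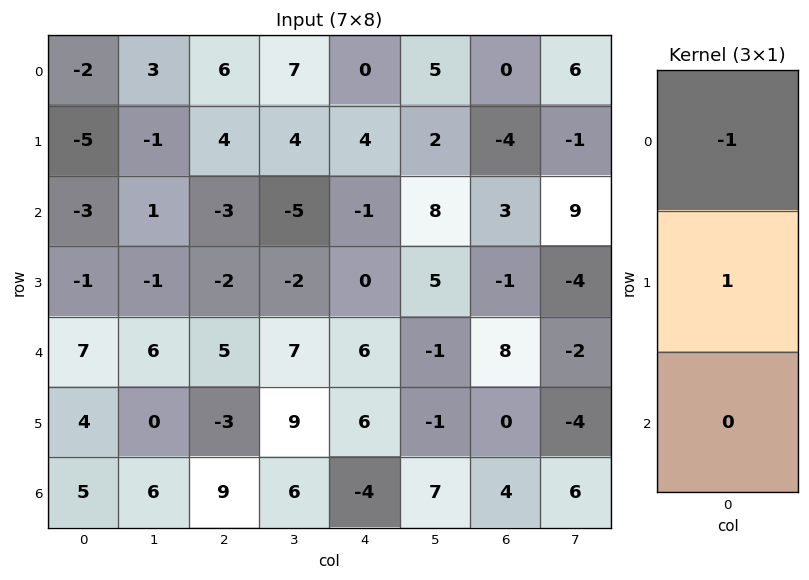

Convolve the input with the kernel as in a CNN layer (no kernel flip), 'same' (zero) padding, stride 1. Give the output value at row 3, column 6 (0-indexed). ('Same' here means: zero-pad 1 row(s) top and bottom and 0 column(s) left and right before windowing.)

The receptive field on the zero-padded input at this output position is [3 / -1 / 8]. Elementwise product with the kernel and sum: 3·-1 + -1·1.

-4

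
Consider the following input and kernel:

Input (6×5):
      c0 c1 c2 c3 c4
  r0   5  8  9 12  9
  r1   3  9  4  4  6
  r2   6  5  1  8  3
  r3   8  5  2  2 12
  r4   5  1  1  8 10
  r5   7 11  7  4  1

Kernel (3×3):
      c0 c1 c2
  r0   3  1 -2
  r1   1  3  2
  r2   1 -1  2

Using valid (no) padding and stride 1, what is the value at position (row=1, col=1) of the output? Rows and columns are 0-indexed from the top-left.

54

The receptive field on the input at this output position is [9 4 4 / 5 1 8 / 5 2 2]. Elementwise product with the kernel and sum: 9·3 + 4·1 + 4·-2 + 5·1 + 1·3 + 8·2 + 5·1 + 2·-1 + 2·2.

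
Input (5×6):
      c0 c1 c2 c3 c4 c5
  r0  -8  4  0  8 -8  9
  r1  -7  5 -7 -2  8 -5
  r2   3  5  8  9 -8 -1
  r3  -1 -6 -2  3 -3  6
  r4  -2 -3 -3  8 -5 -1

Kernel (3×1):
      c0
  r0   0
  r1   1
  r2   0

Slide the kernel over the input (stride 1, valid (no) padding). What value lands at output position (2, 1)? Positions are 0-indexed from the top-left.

-6

The receptive field on the input at this output position is [5 / -6 / -3]. Elementwise product with the kernel and sum: -6·1.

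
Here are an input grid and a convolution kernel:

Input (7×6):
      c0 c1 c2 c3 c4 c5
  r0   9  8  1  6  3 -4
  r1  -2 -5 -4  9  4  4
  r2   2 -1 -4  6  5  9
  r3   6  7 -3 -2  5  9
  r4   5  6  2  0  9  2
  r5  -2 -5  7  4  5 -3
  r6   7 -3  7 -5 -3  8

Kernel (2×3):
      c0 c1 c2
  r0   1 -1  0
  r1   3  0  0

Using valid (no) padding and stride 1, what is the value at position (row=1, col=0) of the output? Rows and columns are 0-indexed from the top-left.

The receptive field on the input at this output position is [-2 -5 -4 / 2 -1 -4]. Elementwise product with the kernel and sum: -2·1 + -5·-1 + 2·3.

9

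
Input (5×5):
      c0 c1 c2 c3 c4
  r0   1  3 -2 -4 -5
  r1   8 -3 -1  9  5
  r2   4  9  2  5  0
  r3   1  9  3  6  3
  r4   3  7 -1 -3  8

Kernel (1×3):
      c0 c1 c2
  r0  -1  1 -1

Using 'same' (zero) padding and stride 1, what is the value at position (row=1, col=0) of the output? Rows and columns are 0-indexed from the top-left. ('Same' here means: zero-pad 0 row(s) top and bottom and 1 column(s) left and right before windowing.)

The receptive field on the zero-padded input at this output position is [0 8 -3]. Elementwise product with the kernel and sum: 0·-1 + 8·1 + -3·-1.

11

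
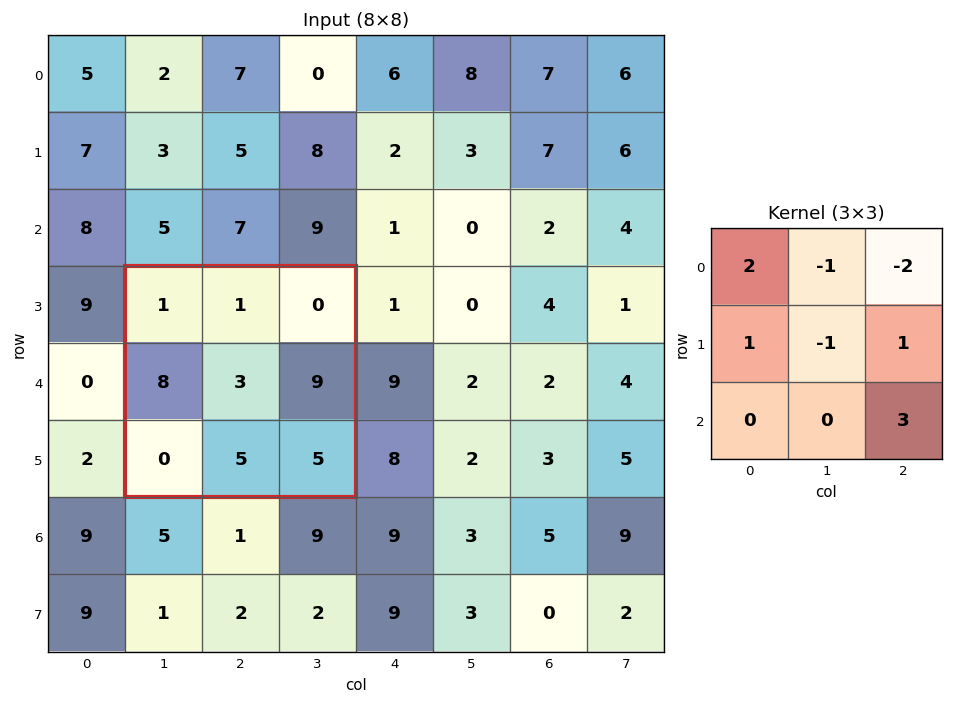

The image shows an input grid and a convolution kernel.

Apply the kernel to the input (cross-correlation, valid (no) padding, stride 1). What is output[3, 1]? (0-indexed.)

The receptive field on the input at this output position is [1 1 0 / 8 3 9 / 0 5 5]. Elementwise product with the kernel and sum: 1·2 + 1·-1 + 0·-2 + 8·1 + 3·-1 + 9·1 + 5·3.

30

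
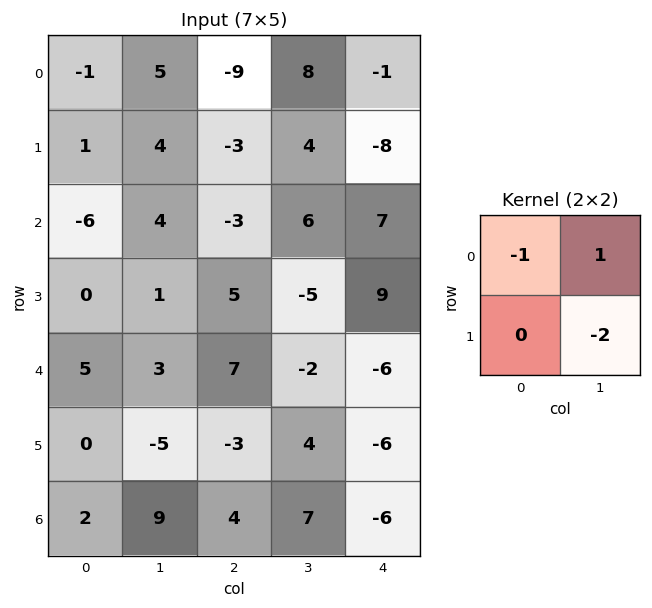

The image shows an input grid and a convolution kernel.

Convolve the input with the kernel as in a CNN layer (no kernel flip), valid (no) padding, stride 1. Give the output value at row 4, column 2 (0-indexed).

The receptive field on the input at this output position is [7 -2 / -3 4]. Elementwise product with the kernel and sum: 7·-1 + -2·1 + 4·-2.

-17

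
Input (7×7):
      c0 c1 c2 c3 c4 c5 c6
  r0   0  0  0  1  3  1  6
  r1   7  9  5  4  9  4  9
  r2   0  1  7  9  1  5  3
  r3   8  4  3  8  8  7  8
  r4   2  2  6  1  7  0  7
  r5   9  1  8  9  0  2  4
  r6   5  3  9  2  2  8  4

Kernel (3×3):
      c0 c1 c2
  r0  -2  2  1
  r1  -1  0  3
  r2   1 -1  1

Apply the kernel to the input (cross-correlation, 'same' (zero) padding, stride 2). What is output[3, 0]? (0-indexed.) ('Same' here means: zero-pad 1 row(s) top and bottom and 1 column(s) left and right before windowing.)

The receptive field on the zero-padded input at this output position is [0 9 1 / 0 5 3 / 0 0 0]. Elementwise product with the kernel and sum: 0·-2 + 9·2 + 1·1 + 0·-1 + 3·3 + 0·1 + 0·-1 + 0·1.

28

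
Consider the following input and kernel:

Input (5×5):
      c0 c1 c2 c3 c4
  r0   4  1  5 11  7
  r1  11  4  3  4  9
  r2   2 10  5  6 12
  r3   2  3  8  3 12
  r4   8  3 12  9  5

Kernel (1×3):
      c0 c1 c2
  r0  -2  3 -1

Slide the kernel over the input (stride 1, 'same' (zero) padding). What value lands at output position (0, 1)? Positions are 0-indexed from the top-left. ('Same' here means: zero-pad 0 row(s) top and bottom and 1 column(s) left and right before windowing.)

The receptive field on the zero-padded input at this output position is [4 1 5]. Elementwise product with the kernel and sum: 4·-2 + 1·3 + 5·-1.

-10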